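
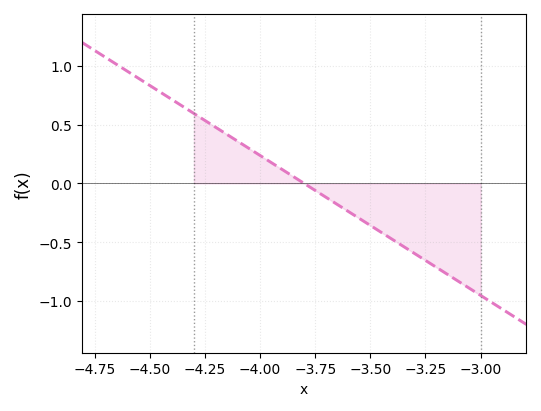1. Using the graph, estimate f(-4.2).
0.5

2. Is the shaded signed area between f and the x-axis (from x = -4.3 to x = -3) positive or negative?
negative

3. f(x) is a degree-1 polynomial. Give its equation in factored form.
y = -1.19(x + 3.8)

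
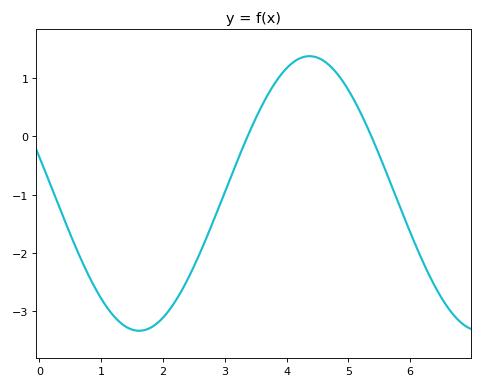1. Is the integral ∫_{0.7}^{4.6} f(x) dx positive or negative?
negative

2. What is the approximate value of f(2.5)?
-2.23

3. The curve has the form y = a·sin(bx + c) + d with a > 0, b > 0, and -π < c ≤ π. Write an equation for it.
y = 2.35sin(1.14x + 2.87) - 0.98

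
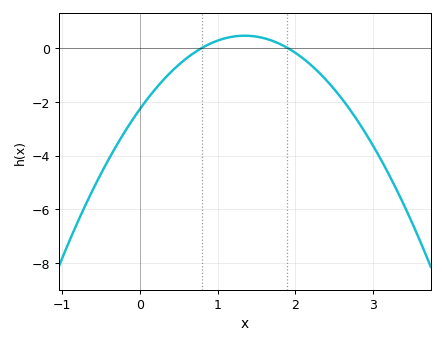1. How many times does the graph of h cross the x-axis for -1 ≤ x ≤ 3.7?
2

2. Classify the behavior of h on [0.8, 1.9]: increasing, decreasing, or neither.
neither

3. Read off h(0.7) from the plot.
-0.18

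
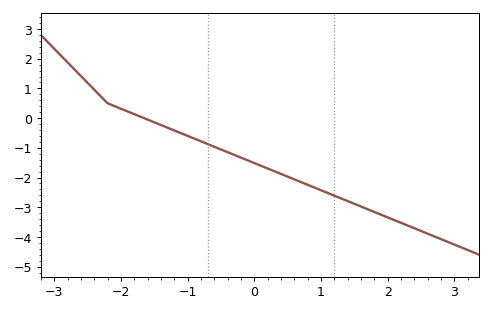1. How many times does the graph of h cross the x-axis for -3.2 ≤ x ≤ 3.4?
1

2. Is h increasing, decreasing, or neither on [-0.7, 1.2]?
decreasing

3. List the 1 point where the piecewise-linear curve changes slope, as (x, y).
(-2.2, 0.5)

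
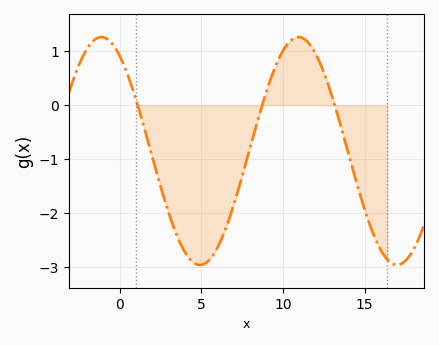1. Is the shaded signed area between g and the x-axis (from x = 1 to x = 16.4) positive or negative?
negative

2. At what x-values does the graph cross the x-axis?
1, 8.5, 13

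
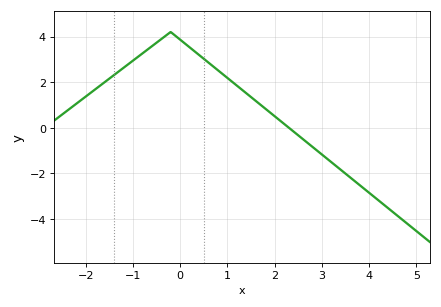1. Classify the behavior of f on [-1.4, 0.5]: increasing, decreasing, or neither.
neither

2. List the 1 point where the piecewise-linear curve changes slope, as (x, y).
(-0.2, 4.2)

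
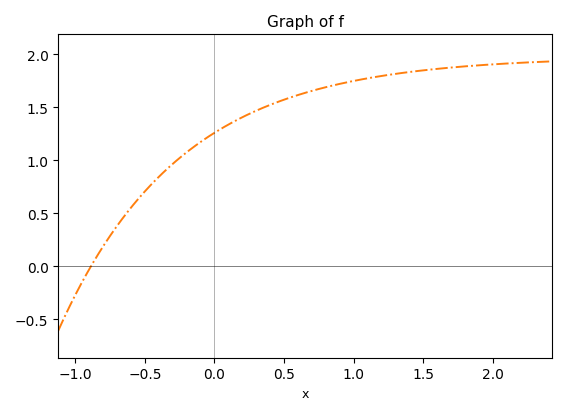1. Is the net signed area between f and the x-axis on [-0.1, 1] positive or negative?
positive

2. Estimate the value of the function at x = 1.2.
1.8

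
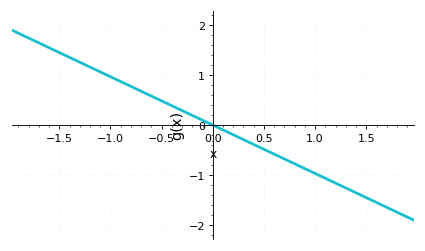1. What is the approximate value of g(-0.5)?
0.5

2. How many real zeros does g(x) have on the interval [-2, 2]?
1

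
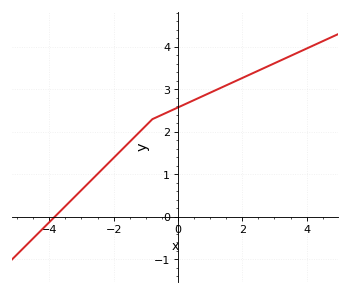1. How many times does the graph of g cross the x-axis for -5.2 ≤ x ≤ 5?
1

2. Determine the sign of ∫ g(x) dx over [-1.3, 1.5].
positive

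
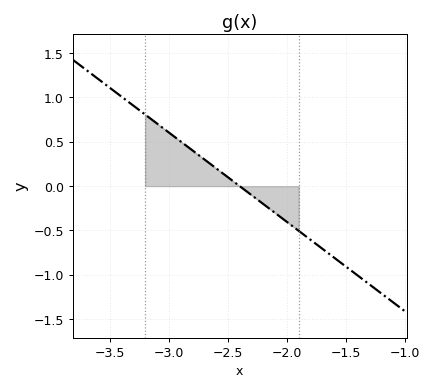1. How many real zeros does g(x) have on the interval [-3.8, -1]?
1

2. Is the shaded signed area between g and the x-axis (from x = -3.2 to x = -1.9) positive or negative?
positive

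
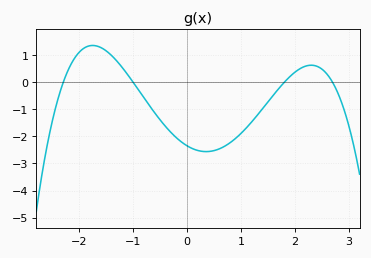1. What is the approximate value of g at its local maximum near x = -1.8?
1.37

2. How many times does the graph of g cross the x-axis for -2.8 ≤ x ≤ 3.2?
4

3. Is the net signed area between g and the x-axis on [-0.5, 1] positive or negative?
negative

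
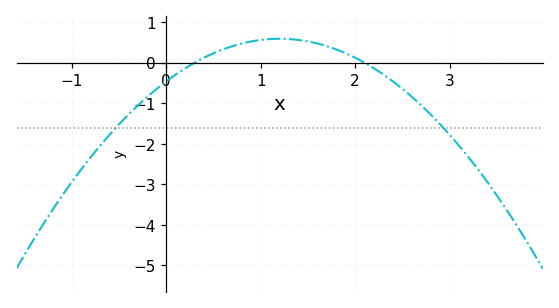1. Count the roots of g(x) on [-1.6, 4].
2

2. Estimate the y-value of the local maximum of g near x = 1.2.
0.6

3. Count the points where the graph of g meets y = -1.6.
2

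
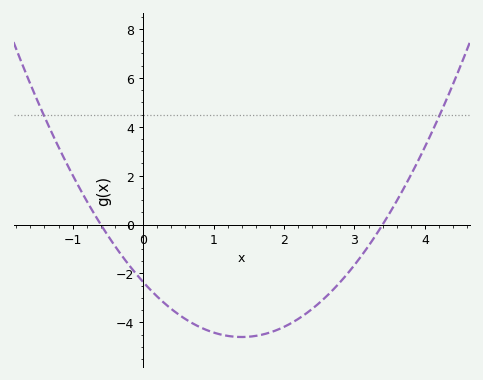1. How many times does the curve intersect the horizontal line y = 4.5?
2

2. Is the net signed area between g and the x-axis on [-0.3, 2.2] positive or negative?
negative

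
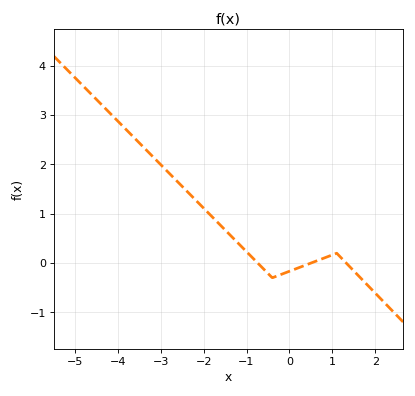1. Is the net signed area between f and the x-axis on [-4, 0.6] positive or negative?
positive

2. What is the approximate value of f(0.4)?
0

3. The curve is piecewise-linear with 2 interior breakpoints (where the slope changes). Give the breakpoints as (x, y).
(-0.4, -0.3); (1.1, 0.2)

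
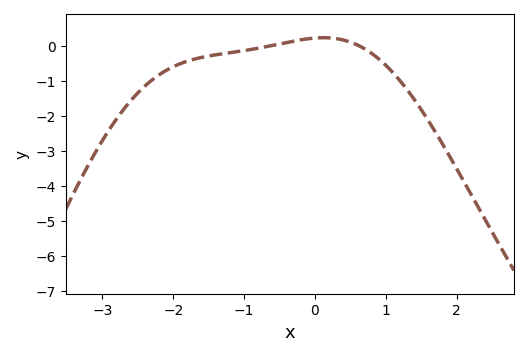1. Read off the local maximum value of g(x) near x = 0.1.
0.249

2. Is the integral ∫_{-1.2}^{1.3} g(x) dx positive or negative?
negative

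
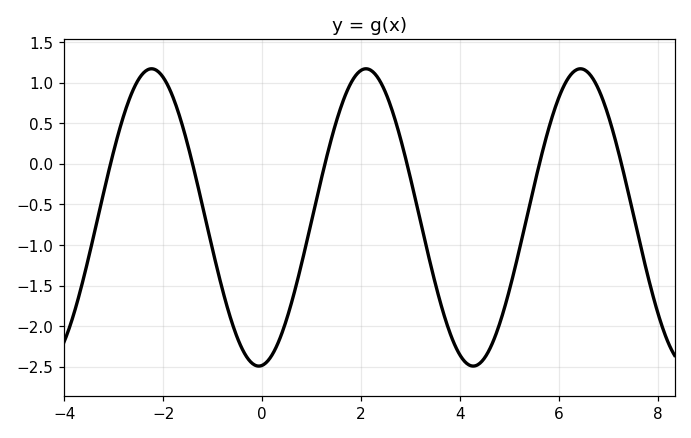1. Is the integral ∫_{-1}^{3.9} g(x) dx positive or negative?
negative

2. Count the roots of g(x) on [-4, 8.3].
6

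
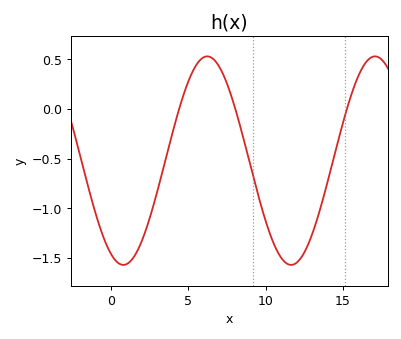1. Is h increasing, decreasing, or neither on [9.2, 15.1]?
neither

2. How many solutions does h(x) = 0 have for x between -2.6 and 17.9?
3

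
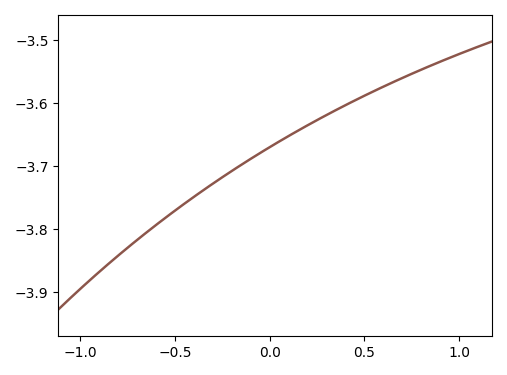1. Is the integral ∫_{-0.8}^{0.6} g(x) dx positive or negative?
negative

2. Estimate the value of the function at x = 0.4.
-3.6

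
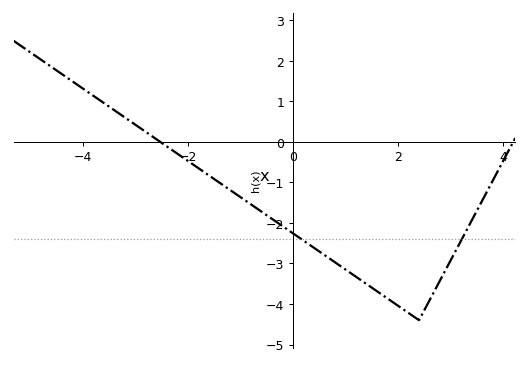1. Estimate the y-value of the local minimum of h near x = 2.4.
-4.4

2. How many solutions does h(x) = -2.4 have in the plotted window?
2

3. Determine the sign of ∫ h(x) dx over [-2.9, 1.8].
negative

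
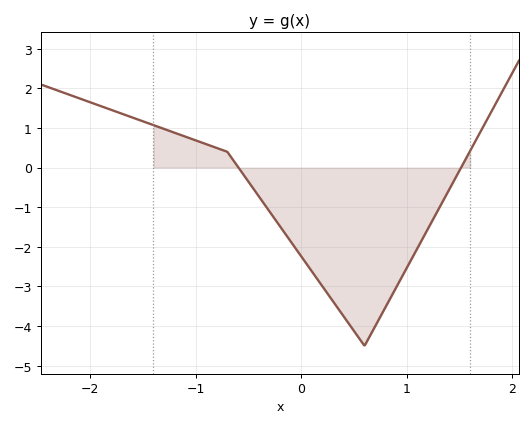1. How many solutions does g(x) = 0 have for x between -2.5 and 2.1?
2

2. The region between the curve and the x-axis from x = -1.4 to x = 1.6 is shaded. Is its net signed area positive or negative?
negative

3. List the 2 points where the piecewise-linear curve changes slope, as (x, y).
(-0.7, 0.4); (0.6, -4.5)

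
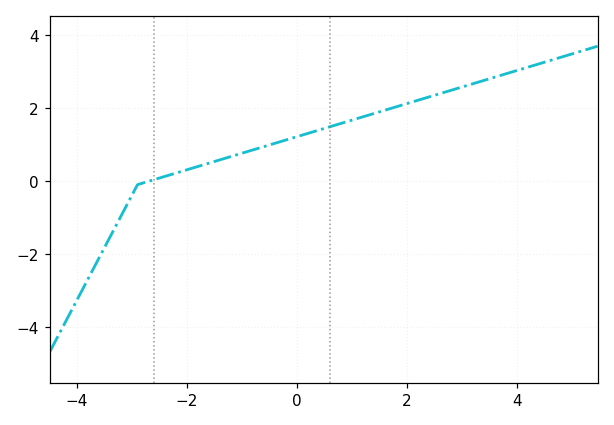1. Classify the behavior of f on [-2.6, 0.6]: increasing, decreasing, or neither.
increasing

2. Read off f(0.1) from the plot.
1.2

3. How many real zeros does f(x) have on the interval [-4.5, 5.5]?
1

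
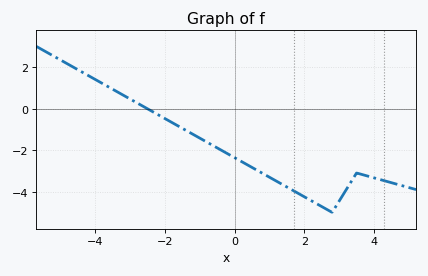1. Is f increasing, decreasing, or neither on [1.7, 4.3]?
neither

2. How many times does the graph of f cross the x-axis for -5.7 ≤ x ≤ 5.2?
1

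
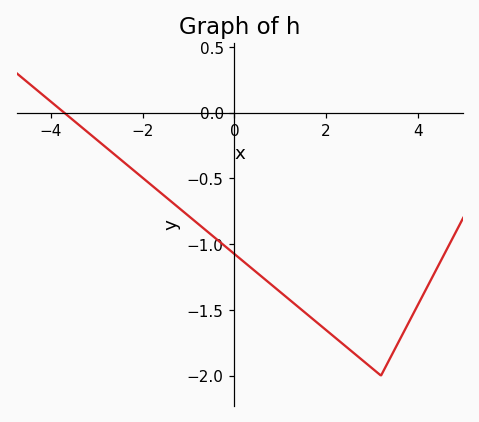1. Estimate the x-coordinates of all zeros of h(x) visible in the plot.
-3.8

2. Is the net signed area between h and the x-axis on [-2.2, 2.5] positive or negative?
negative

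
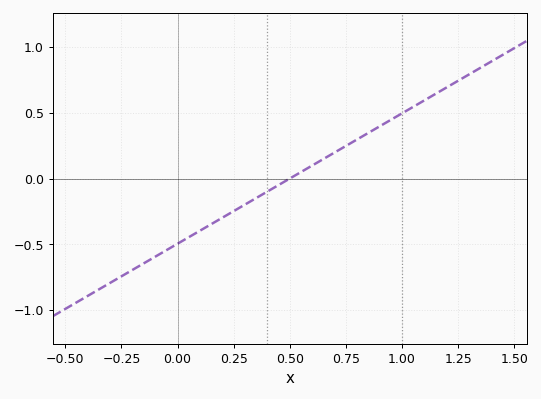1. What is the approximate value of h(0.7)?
0.2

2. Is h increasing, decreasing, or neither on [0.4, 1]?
increasing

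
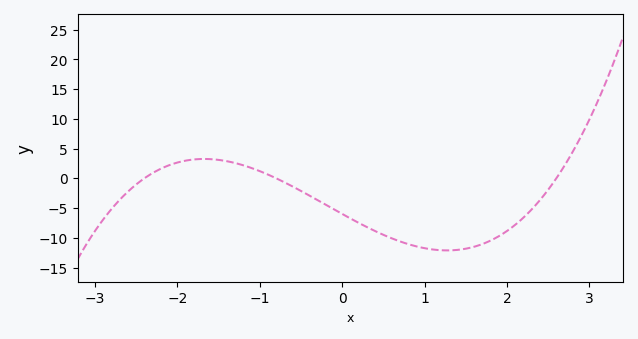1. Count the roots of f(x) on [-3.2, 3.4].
3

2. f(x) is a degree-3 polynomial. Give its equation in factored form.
y = 1.2(x + 2.4)(x + 0.8)(x - 2.6)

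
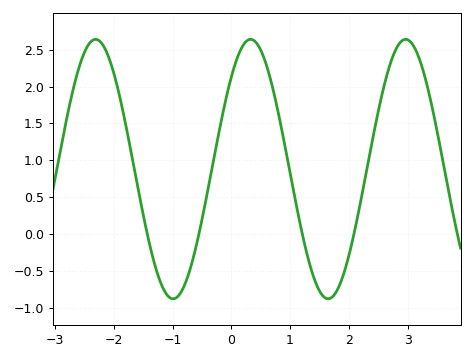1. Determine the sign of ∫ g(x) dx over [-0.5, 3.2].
positive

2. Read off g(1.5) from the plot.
-0.75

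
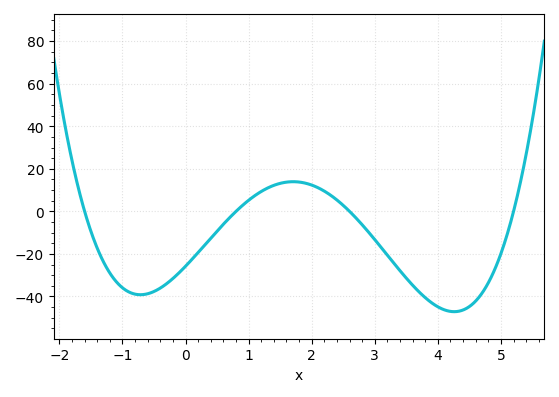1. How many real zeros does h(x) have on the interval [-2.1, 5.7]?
4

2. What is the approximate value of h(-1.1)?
-33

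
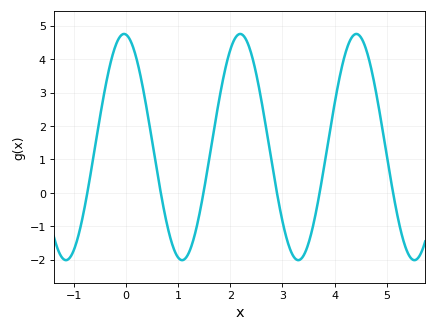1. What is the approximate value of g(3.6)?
-0.9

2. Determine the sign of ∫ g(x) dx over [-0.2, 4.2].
positive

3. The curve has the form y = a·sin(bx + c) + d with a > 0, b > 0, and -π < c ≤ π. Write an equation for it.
y = 3.38sin(2.8x + 1.7) + 1.37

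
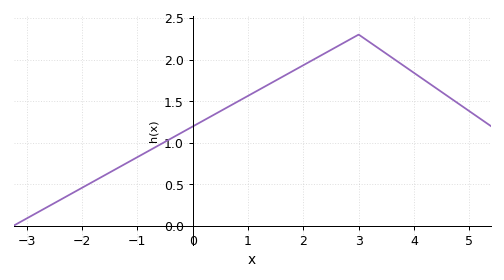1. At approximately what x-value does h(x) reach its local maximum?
3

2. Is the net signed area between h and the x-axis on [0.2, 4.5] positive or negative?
positive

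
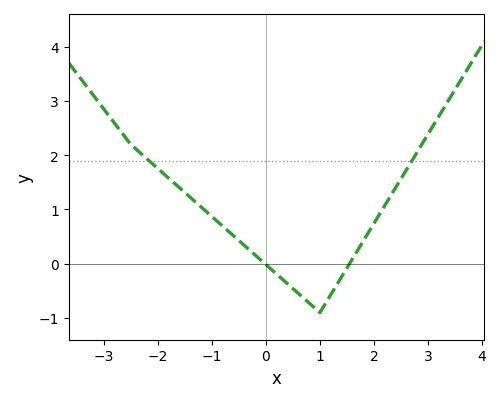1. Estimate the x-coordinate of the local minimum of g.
1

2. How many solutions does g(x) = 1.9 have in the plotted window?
2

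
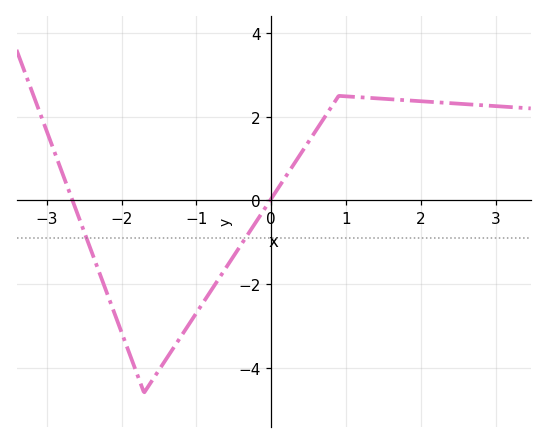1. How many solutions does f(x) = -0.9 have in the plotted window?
2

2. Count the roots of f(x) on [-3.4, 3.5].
2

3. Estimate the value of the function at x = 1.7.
2.4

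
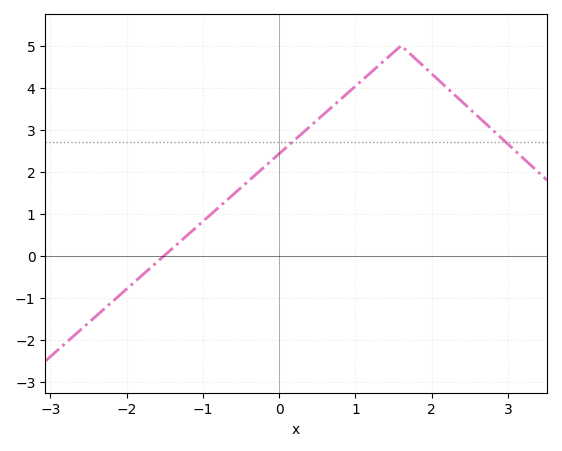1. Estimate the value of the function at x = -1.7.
-0.3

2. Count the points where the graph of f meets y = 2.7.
2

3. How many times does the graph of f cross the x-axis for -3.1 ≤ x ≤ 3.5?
1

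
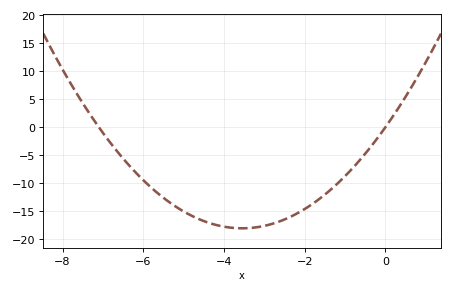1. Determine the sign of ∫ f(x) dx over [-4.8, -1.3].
negative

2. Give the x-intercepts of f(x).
-7, 0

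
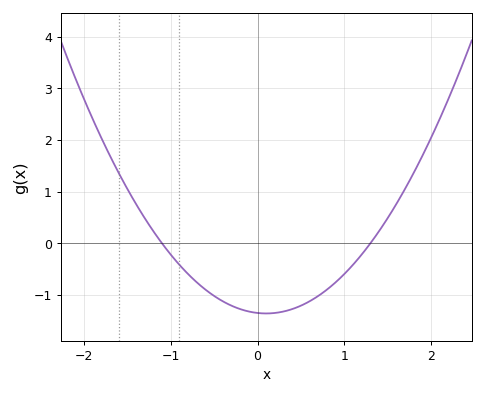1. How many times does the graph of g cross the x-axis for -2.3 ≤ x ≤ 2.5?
2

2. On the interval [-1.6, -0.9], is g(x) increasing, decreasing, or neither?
decreasing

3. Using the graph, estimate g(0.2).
-1.34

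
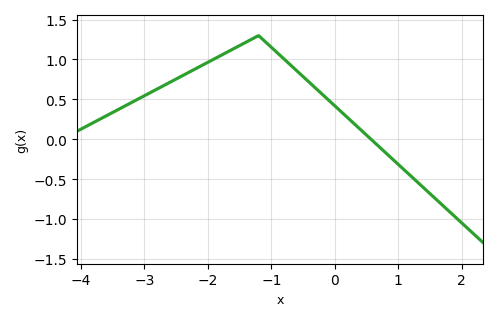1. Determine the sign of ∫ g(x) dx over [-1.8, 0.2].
positive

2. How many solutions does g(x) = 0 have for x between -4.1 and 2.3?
1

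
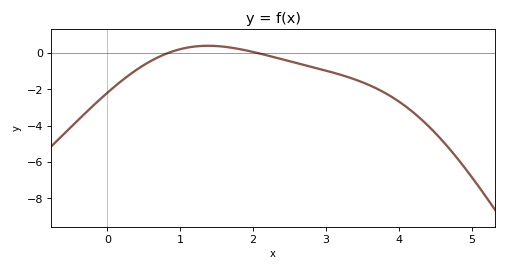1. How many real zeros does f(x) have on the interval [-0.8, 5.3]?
2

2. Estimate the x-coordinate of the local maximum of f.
1.4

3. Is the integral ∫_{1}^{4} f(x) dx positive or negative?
negative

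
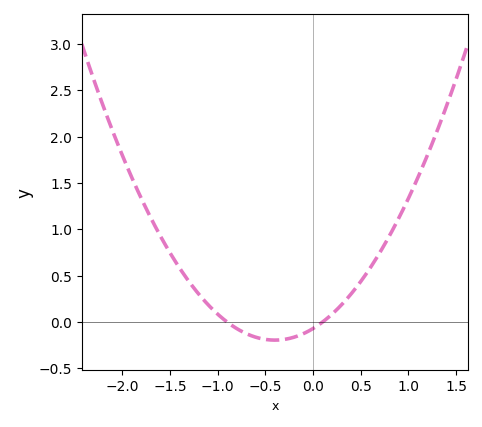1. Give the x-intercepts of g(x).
-0.9, 0.1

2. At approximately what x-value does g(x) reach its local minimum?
-0.4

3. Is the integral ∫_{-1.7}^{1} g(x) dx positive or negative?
positive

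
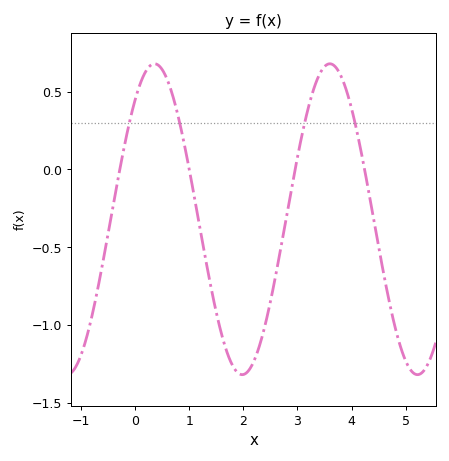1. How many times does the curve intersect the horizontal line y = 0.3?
4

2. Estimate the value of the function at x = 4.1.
0.25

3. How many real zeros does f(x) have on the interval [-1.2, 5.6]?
4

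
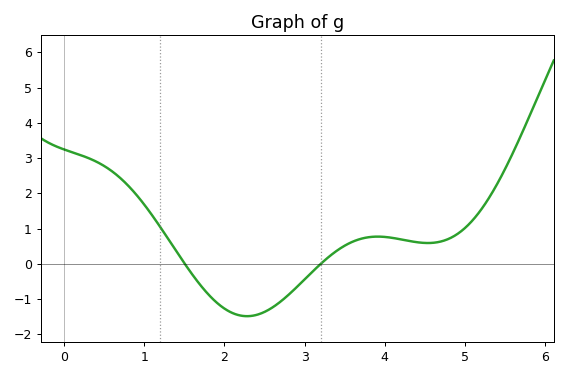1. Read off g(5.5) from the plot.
2.7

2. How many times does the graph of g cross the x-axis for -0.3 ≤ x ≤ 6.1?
2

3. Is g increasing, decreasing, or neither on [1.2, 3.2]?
neither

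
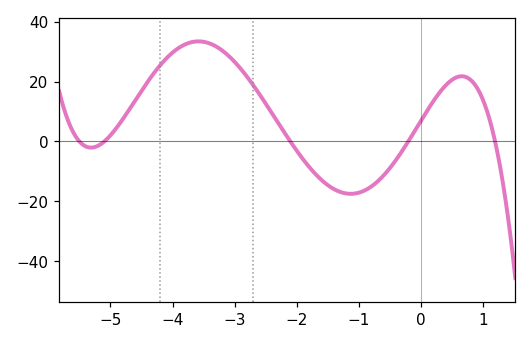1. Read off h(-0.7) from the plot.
-14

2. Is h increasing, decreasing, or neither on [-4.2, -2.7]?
neither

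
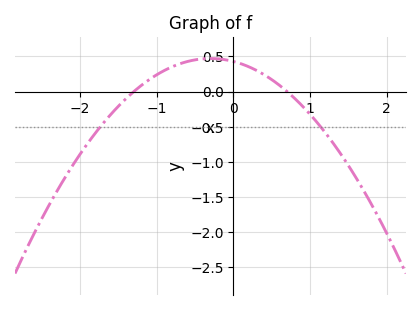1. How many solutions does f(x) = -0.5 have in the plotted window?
2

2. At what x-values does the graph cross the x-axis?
-1.3, 0.7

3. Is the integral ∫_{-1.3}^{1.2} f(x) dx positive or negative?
positive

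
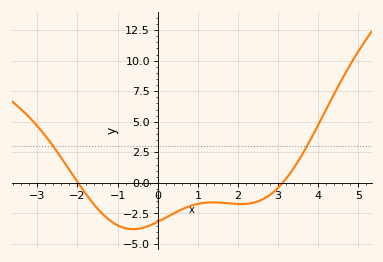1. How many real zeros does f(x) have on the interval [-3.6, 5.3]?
2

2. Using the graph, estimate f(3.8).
3.6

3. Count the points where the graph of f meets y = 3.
2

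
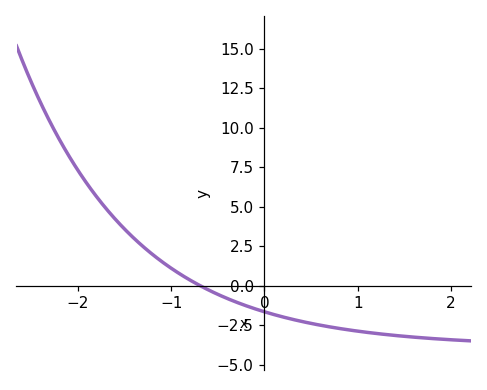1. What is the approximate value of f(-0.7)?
0.026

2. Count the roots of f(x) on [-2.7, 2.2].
1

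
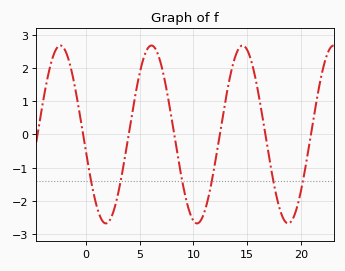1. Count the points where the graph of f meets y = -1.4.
6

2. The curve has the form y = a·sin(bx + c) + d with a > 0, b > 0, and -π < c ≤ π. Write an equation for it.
y = 2.68sin(0.74x - 2.9) + 0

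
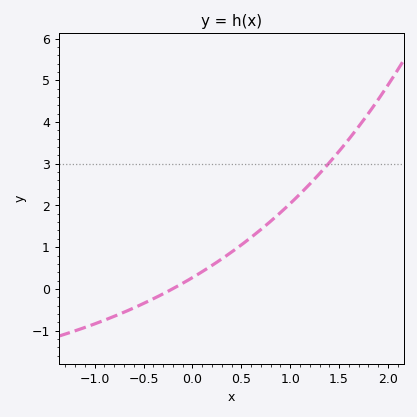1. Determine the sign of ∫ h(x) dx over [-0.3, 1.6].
positive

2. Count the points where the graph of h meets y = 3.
1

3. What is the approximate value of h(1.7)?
3.9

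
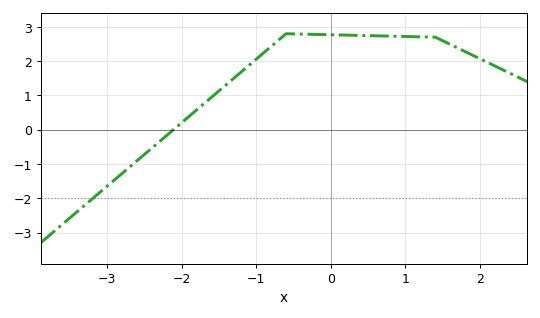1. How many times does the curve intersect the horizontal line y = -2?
1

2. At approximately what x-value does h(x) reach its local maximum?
-0.6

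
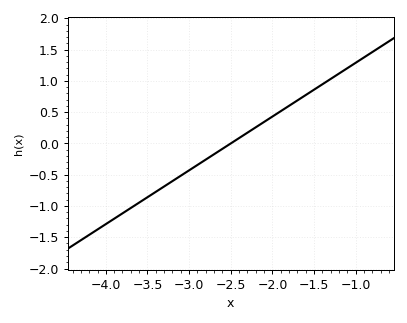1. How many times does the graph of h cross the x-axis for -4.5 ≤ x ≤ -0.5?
1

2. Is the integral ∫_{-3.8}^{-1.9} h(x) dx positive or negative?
negative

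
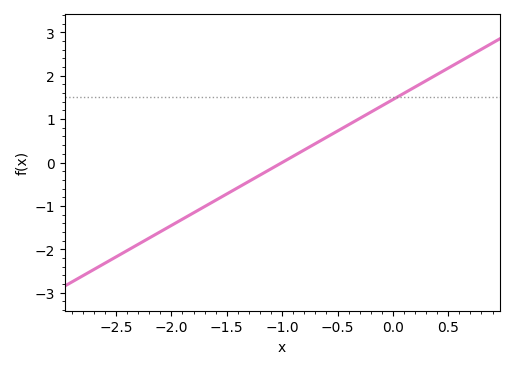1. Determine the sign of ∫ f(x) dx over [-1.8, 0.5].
positive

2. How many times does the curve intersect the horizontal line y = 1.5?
1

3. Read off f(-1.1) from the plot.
-0.145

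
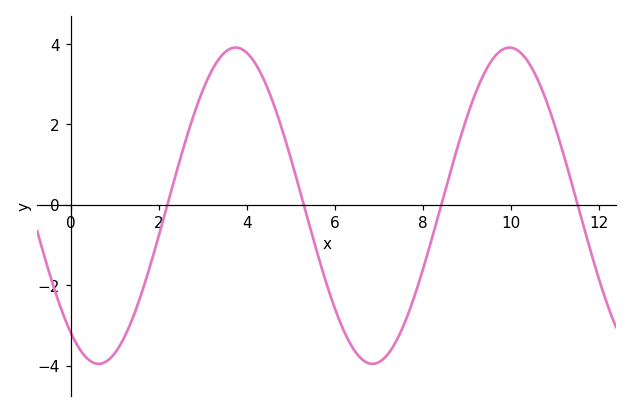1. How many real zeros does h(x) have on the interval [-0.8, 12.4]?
4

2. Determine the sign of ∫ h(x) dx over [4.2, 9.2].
negative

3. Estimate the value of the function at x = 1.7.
-1.89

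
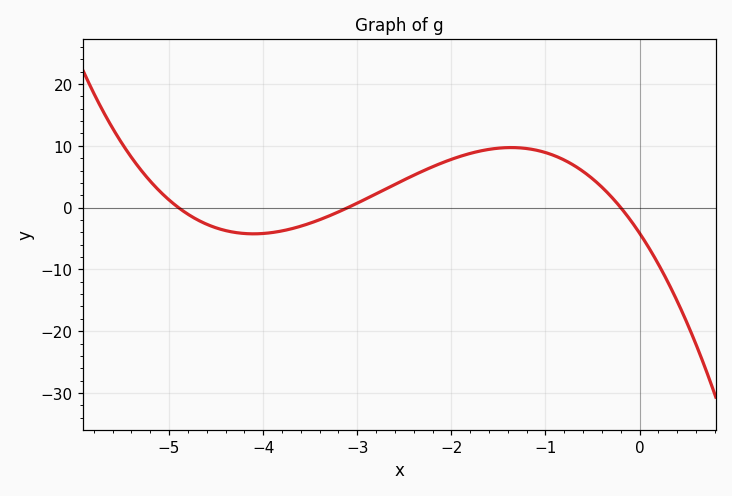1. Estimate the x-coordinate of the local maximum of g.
-1.4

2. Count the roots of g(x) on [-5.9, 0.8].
3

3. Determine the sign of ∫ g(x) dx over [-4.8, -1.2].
positive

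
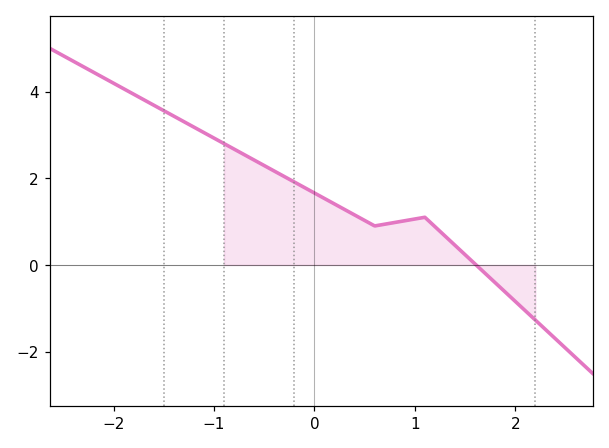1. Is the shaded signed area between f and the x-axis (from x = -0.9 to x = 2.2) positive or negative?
positive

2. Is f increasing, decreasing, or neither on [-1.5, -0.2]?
decreasing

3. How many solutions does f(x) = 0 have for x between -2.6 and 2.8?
1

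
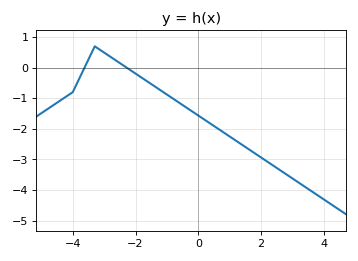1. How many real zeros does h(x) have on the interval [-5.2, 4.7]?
2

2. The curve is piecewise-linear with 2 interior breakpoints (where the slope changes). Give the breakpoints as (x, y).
(-4, -0.8); (-3.3, 0.7)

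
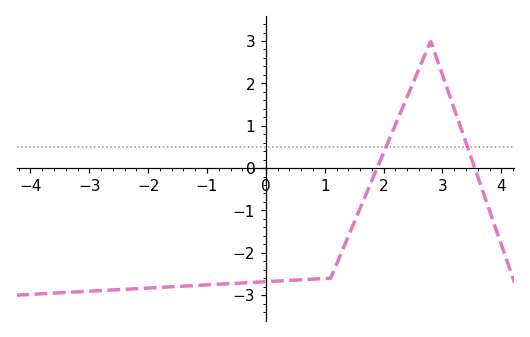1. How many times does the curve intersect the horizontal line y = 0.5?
2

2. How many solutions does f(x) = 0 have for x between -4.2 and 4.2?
2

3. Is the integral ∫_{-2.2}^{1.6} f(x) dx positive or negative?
negative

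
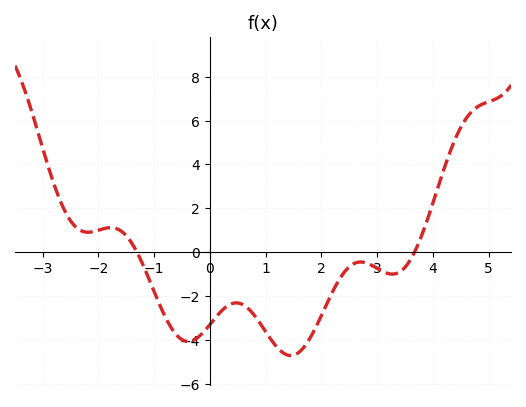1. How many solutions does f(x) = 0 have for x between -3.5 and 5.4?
2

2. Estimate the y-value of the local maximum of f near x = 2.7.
-0.455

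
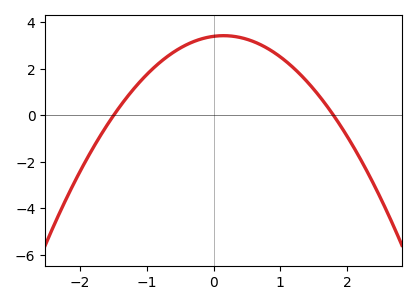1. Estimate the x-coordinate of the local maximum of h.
0.1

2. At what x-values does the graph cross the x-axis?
-1.5, 1.8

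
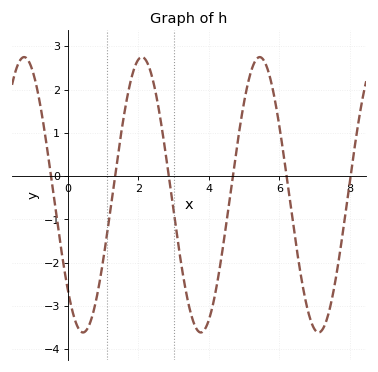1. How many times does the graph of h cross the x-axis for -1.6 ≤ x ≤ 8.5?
6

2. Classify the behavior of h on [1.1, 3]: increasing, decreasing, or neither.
neither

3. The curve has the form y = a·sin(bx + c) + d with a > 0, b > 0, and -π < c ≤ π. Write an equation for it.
y = 3.18sin(1.88x - 2.38) - 0.43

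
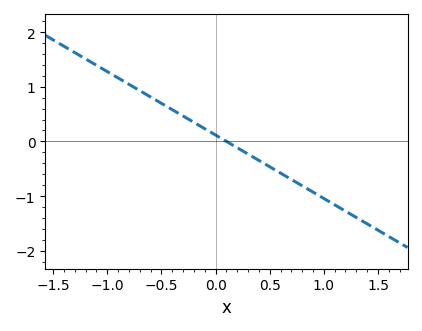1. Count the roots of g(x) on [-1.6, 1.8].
1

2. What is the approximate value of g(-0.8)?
1.04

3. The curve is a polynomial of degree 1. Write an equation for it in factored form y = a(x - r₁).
y = -1.16(x - 0.1)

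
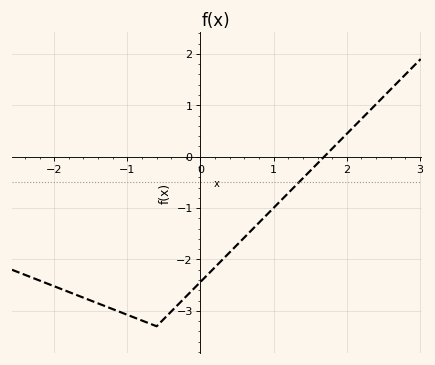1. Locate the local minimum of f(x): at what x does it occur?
-0.602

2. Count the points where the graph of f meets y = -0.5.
1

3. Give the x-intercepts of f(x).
1.69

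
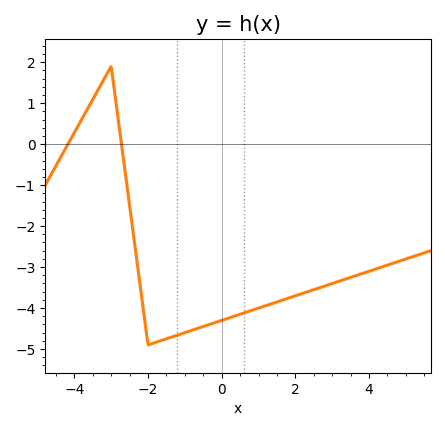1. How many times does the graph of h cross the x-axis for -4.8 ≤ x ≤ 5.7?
2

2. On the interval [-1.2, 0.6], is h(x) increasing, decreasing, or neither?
increasing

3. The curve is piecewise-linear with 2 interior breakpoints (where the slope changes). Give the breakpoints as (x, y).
(-3, 1.9); (-2, -4.9)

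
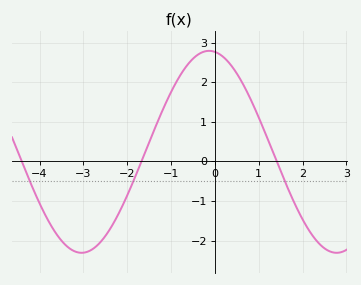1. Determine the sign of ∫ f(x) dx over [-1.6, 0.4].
positive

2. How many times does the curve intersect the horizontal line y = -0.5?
3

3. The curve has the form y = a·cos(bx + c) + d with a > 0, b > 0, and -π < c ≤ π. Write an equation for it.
y = 2.55cos(1.1x + 0.14) + 0.24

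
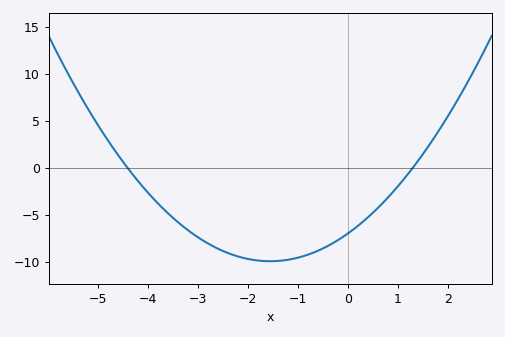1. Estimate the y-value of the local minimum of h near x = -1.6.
-9.91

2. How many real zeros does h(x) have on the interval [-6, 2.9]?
2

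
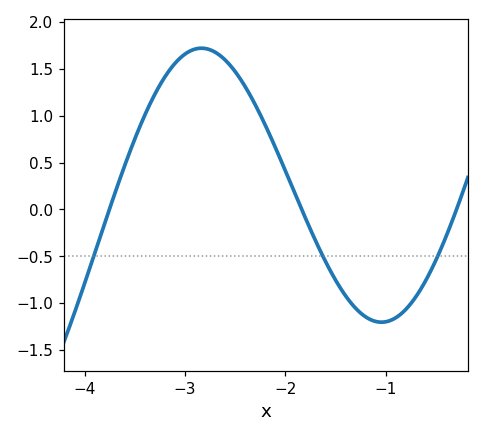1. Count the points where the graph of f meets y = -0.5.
3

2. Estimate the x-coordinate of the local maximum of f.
-2.84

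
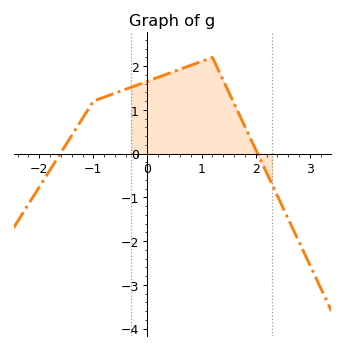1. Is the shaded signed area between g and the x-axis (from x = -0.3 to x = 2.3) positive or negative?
positive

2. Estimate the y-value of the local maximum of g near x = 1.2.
2.2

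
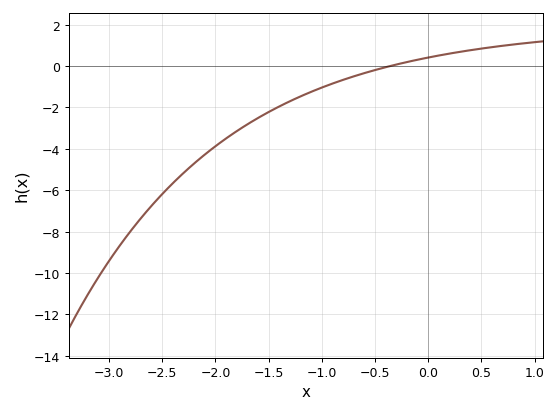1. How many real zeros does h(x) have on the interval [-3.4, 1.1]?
1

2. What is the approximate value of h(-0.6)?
-0.342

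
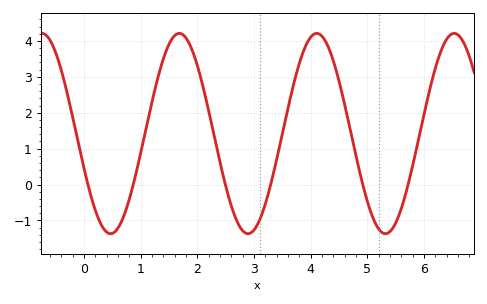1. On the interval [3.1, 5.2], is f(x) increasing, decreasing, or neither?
neither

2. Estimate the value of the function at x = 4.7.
1.5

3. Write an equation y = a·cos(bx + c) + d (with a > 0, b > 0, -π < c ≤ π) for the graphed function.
y = 2.79cos(2.6x + 1.9) + 1.42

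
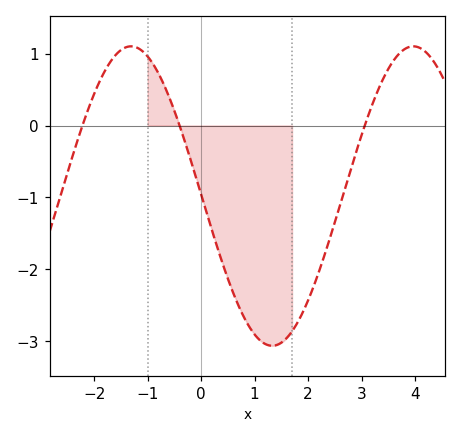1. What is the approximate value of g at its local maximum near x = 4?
1.1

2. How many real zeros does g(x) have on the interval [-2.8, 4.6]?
3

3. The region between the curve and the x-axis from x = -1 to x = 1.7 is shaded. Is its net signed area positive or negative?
negative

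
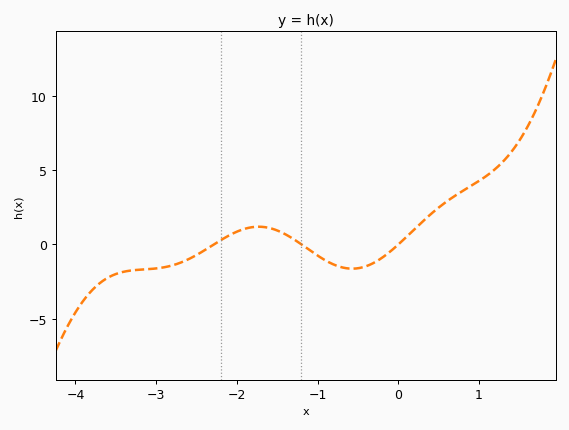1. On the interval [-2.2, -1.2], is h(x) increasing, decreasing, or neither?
neither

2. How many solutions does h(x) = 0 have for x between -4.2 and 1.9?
3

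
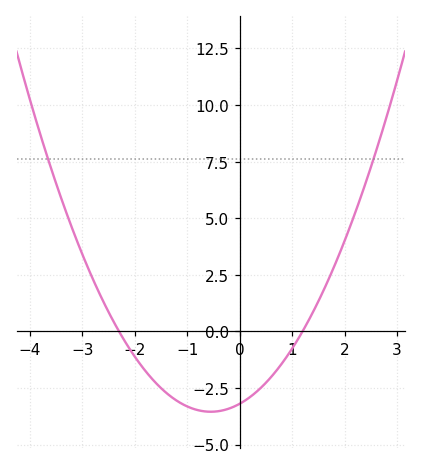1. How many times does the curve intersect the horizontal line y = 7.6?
2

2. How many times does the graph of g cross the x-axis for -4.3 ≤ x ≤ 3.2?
2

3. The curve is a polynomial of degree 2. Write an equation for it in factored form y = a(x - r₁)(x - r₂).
y = 1.16(x + 2.3)(x - 1.2)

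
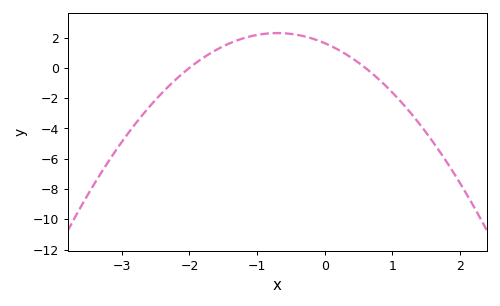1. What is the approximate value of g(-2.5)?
-2.2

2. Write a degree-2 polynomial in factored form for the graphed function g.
y = -1.36(x + 2)(x - 0.6)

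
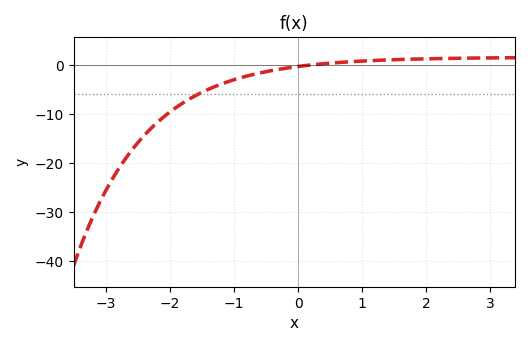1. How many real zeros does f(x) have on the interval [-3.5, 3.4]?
1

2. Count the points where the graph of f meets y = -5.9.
1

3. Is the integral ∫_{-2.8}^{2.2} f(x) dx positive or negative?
negative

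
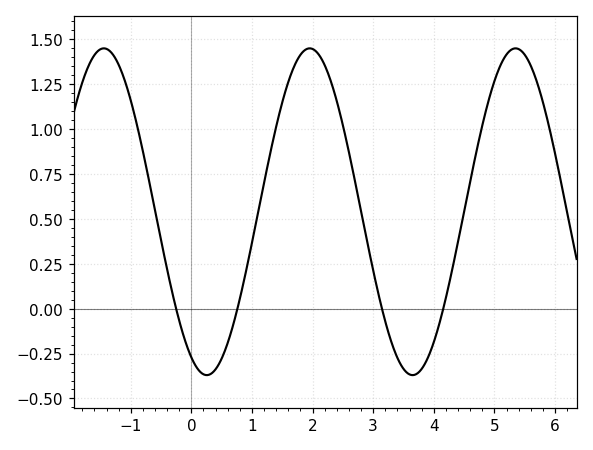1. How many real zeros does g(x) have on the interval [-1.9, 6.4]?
4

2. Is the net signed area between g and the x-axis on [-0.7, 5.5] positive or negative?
positive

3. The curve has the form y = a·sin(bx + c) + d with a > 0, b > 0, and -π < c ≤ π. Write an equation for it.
y = 0.91sin(1.85x - 2.04) + 0.54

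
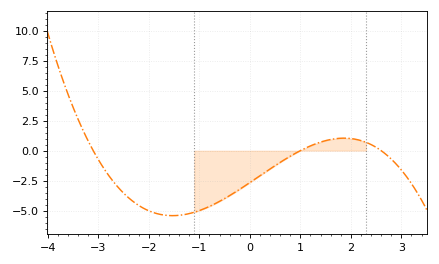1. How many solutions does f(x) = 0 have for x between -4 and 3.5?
3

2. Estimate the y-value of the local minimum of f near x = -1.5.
-5.4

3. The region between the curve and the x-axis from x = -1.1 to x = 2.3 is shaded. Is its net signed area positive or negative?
negative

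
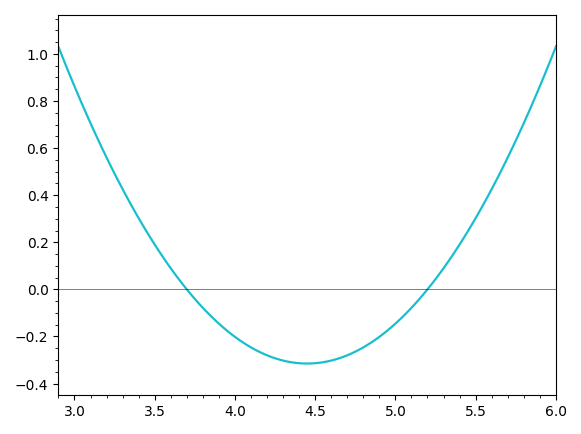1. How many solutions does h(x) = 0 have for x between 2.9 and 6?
2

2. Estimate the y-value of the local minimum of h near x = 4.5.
-0.315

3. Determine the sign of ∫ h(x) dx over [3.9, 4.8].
negative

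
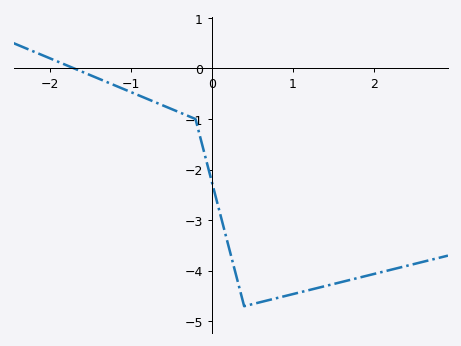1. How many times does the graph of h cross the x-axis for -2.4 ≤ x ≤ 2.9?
1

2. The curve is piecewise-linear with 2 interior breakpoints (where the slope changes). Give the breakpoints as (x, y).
(-0.2, -1); (0.4, -4.7)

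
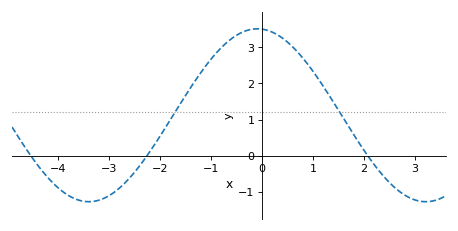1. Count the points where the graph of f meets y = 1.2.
2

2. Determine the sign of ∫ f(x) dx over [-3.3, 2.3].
positive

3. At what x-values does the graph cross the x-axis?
-4.6, -2.2, 2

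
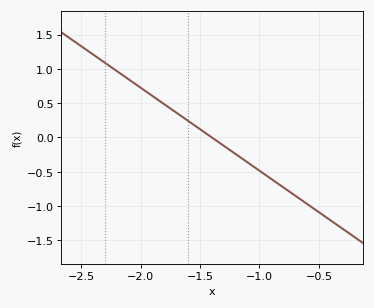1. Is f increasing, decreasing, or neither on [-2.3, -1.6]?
decreasing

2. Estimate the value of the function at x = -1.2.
-0.25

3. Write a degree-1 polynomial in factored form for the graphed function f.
y = -1.21(x + 1.4)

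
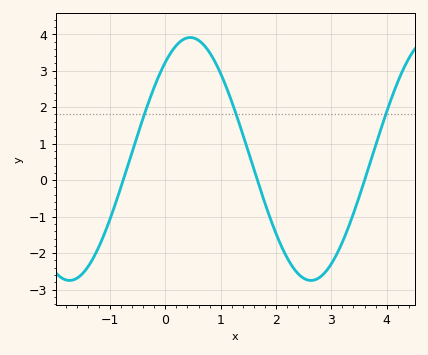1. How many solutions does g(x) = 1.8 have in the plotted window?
3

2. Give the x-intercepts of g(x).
-0.762, 1.66, 3.6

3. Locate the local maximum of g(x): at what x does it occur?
0.452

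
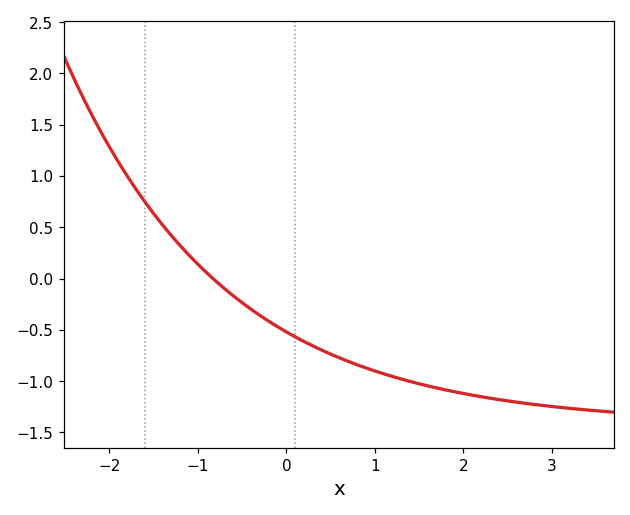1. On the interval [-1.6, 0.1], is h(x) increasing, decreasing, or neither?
decreasing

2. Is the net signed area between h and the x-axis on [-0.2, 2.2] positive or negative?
negative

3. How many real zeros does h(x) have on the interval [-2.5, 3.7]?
1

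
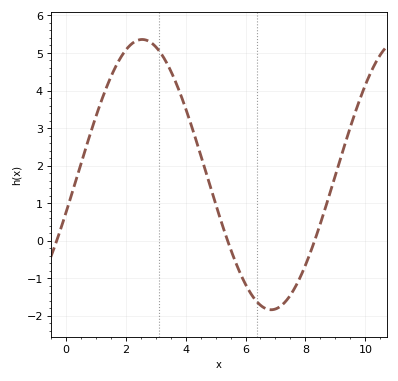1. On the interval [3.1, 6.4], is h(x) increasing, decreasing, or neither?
decreasing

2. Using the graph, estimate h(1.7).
4.7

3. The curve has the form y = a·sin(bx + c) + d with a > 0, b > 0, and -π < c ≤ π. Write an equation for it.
y = 3.6sin(0.73x - 0.29) + 1.76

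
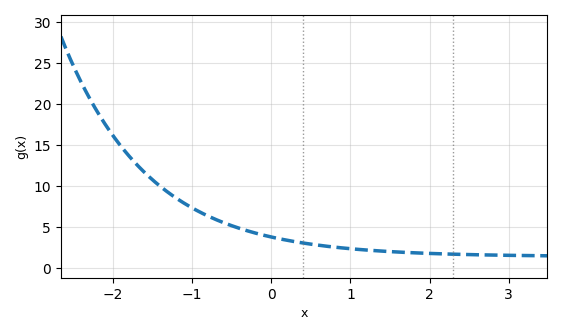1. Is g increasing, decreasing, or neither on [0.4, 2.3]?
decreasing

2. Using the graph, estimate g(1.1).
2.5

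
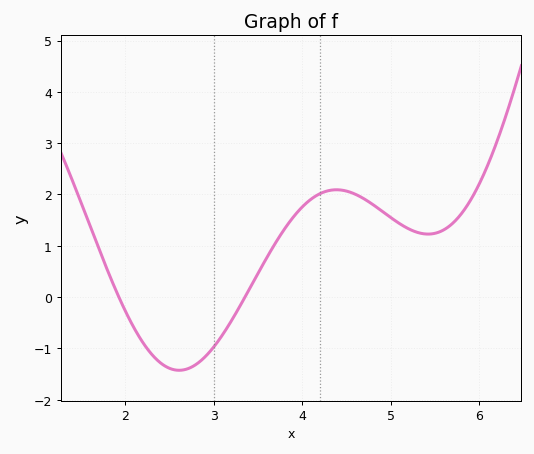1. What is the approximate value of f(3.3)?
-0.2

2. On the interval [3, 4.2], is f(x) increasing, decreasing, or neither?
increasing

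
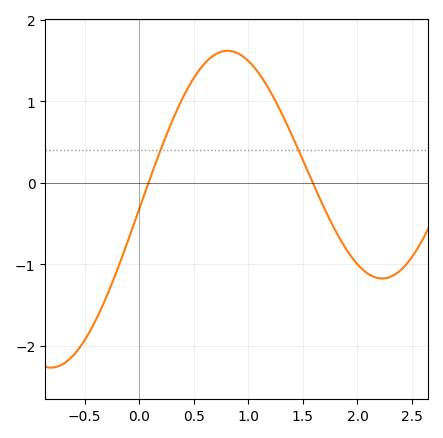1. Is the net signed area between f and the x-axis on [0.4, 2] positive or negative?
positive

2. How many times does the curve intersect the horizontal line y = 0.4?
2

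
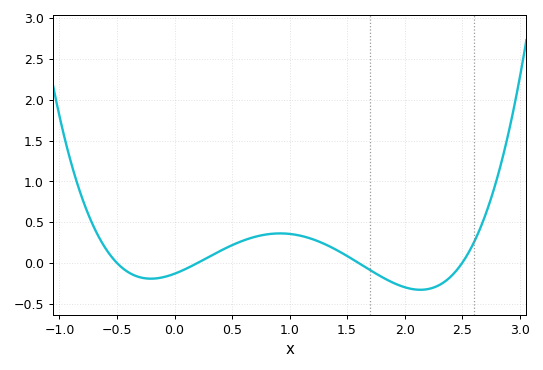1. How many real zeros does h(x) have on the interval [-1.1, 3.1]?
4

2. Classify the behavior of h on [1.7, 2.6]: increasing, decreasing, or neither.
neither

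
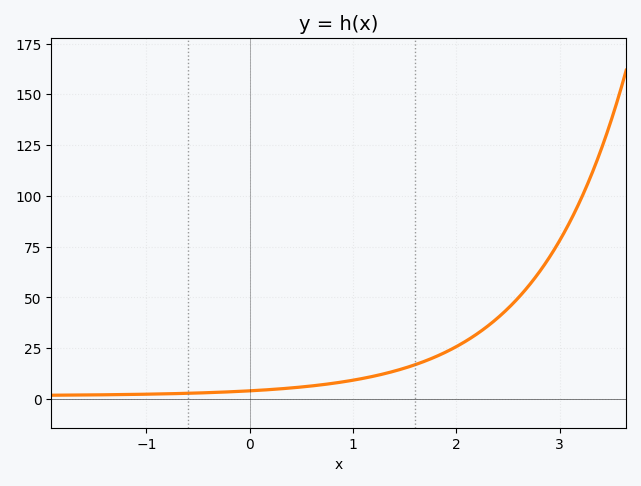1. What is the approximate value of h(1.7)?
18.8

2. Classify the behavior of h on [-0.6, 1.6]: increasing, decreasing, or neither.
increasing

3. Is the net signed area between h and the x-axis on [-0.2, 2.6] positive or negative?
positive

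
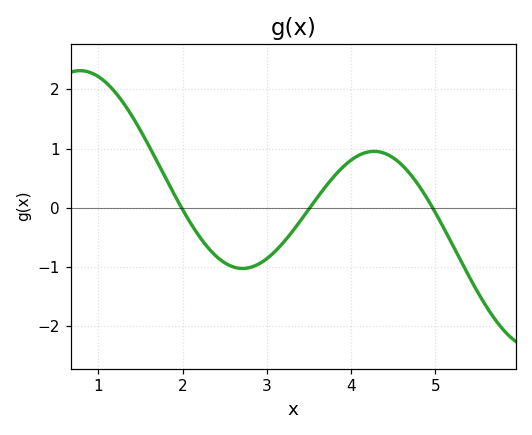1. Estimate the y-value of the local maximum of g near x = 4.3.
1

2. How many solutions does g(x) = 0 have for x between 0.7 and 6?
3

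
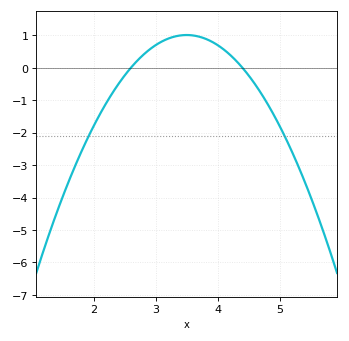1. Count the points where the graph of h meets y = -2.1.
2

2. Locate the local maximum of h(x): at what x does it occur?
3.5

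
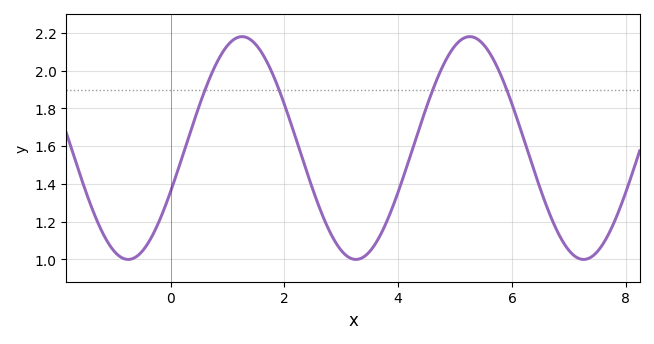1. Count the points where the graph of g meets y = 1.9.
4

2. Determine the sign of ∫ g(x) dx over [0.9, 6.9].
positive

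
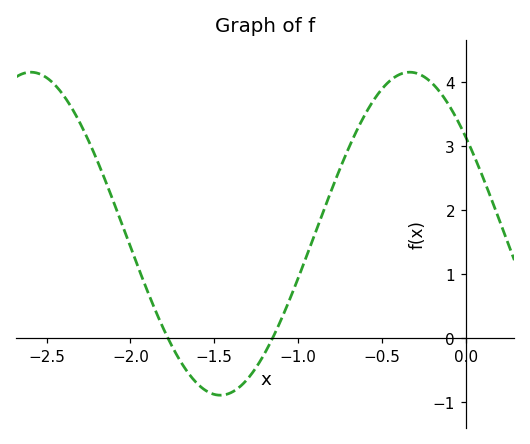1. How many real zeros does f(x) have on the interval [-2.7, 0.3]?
2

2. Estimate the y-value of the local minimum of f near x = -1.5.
-0.89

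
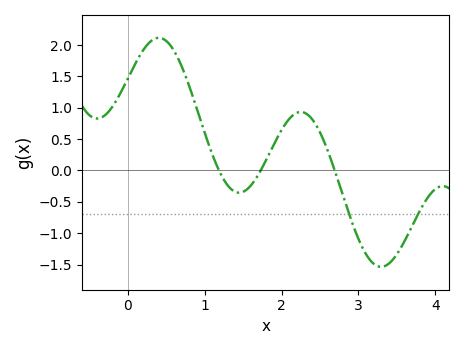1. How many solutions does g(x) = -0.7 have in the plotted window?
2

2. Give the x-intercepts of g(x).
1.19, 1.73, 2.69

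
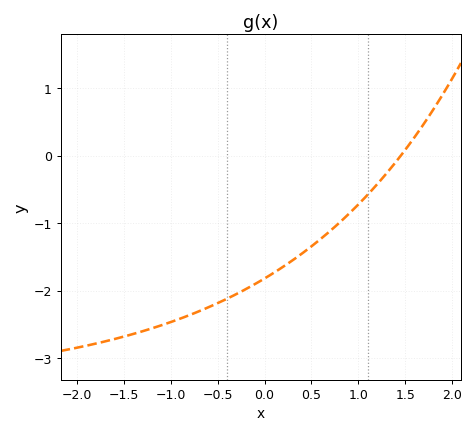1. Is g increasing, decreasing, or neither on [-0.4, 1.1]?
increasing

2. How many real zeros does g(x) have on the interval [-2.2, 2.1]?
1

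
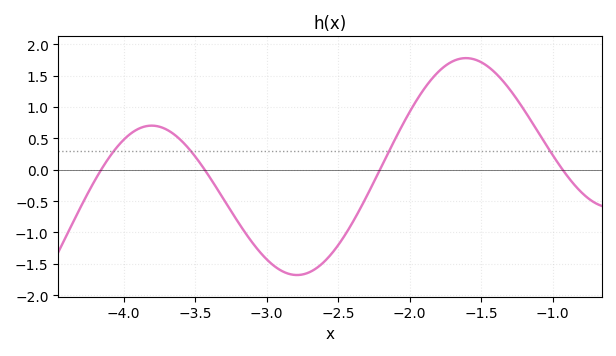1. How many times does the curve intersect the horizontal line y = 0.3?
4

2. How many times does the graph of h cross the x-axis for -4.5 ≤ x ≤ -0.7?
4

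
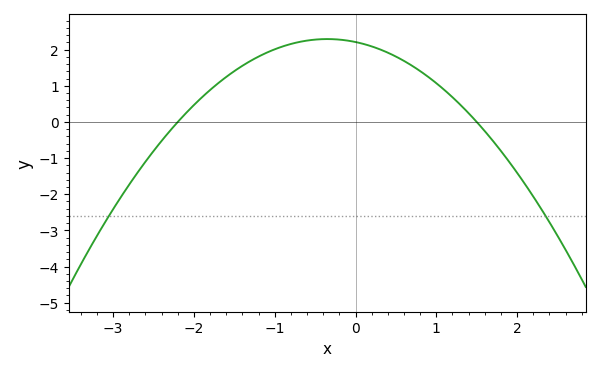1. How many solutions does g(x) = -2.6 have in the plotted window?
2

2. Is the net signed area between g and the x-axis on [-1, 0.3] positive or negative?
positive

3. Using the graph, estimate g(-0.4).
2.3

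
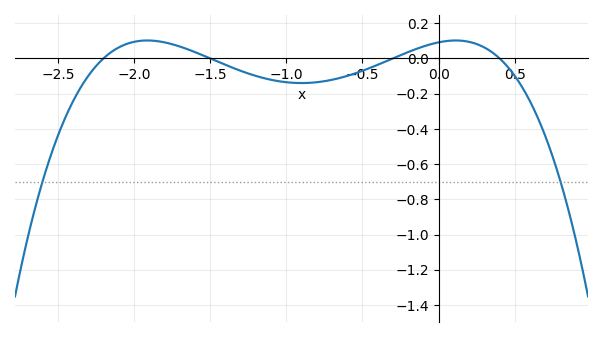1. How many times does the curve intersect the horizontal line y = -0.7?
2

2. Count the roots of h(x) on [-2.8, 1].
4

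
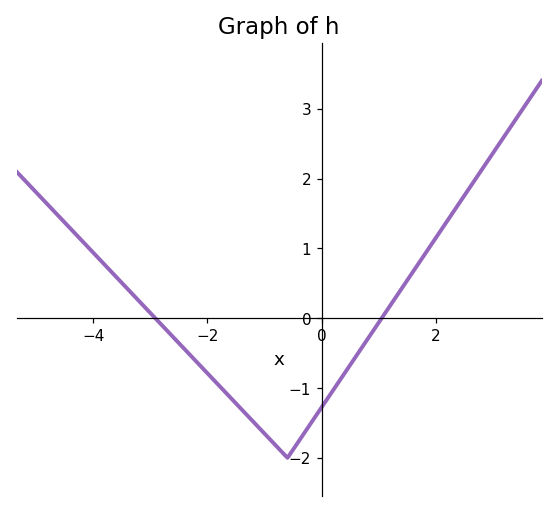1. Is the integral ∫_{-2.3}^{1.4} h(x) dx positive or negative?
negative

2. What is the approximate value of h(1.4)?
0.429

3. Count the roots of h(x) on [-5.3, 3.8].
2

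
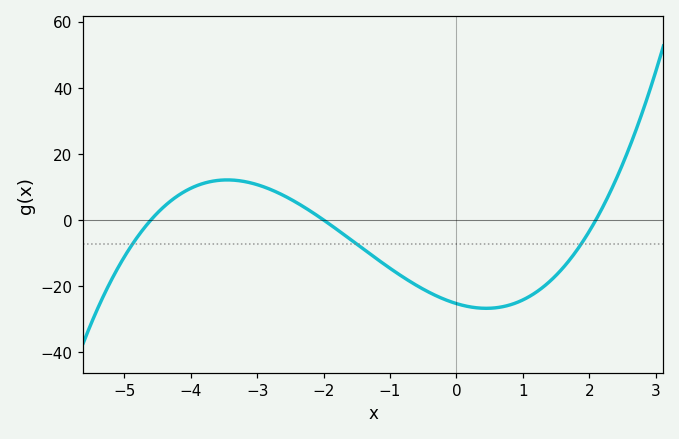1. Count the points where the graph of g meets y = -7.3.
3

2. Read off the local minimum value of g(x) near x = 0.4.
-26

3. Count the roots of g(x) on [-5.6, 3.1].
3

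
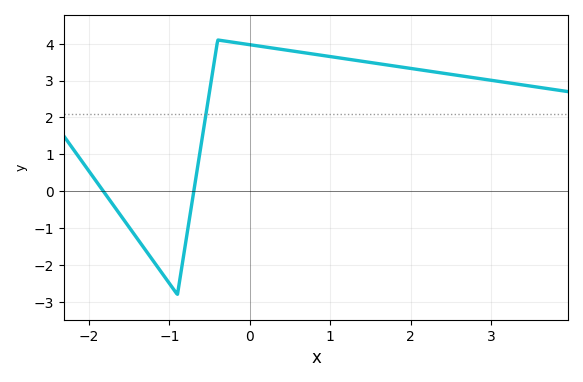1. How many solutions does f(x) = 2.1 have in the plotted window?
1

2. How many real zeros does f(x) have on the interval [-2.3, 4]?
2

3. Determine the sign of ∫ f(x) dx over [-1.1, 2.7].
positive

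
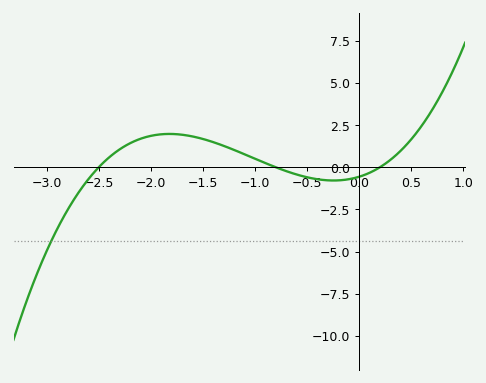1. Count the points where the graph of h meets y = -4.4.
1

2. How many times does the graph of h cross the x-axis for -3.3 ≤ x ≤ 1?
3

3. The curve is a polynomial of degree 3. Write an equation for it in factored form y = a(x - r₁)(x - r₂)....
y = 1.41(x + 2.5)(x + 0.8)(x - 0.2)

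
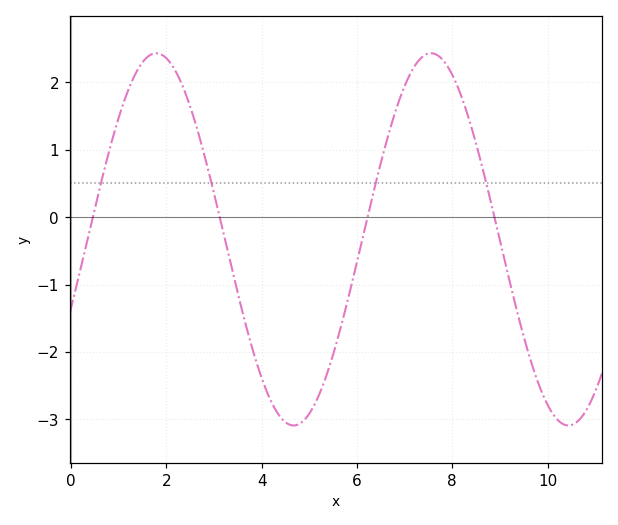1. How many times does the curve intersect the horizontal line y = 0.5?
4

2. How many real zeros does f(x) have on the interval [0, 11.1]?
4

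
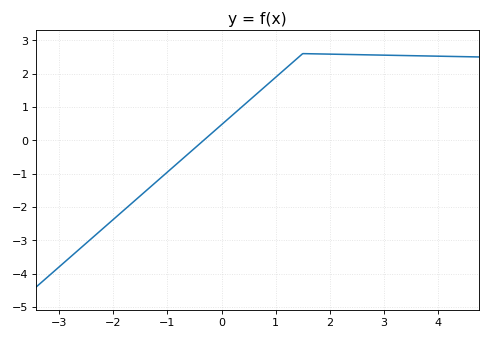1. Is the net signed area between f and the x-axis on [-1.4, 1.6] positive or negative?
positive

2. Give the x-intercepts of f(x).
-0.4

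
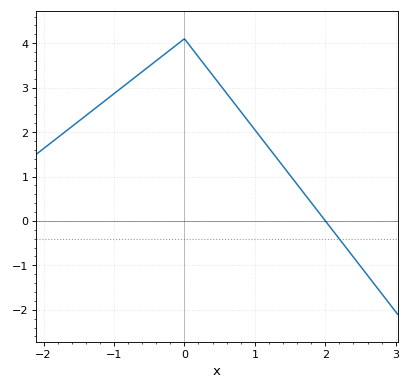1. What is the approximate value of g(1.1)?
1.85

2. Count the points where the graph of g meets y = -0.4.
1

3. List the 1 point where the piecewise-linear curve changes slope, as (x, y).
(0, 4.1)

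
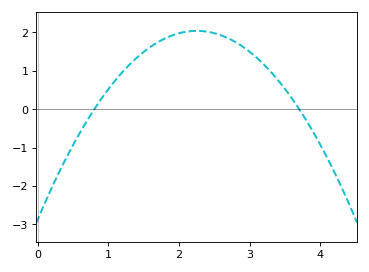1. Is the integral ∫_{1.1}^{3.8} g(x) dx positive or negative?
positive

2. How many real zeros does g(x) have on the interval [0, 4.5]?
2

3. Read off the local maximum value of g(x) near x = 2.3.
2.04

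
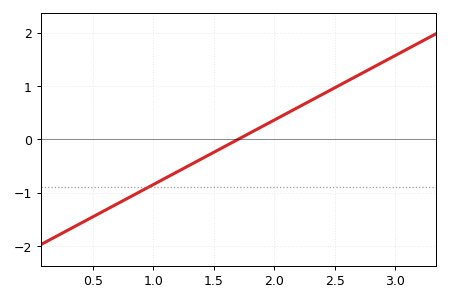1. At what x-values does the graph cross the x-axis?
1.7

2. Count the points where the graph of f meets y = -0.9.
1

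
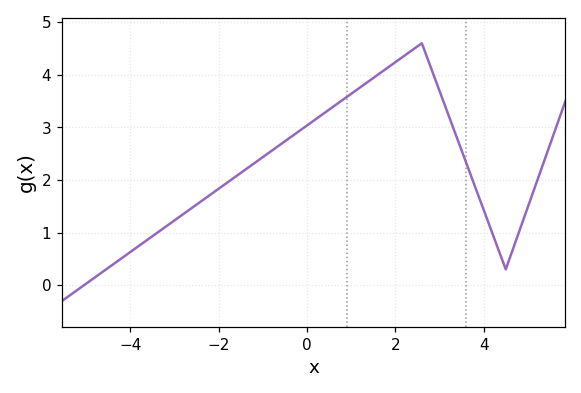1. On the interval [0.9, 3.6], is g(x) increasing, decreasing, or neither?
neither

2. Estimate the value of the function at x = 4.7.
0.8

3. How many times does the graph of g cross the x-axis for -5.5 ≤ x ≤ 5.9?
1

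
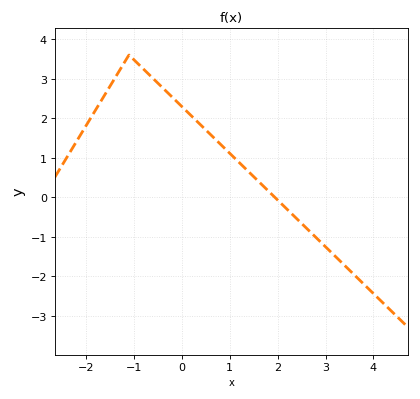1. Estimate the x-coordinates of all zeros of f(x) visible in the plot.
1.9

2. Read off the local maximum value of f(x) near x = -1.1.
3.6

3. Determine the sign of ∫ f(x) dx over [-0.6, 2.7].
positive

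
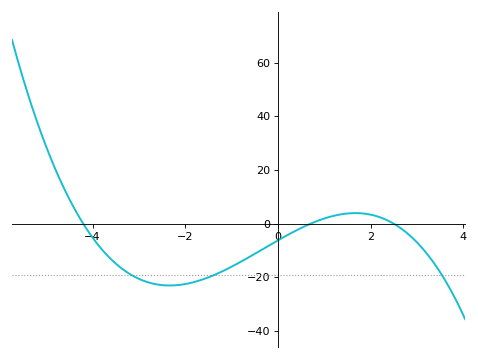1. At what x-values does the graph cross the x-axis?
-4.2, 0.7, 2.5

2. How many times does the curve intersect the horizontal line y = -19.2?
3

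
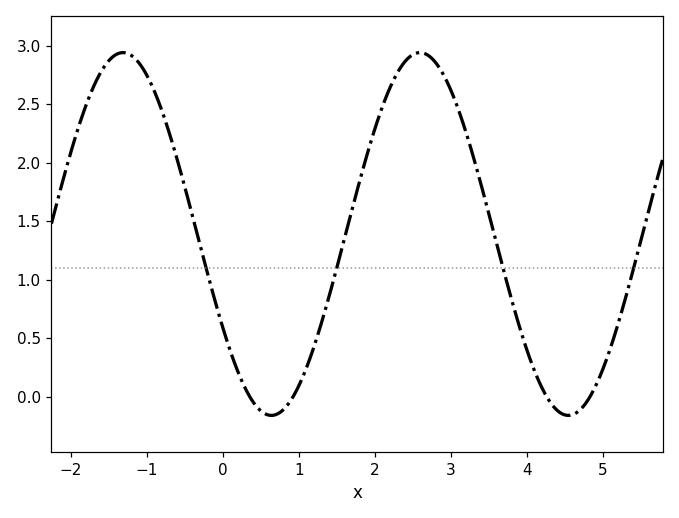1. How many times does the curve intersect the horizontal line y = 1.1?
4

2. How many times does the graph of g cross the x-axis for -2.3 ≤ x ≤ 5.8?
4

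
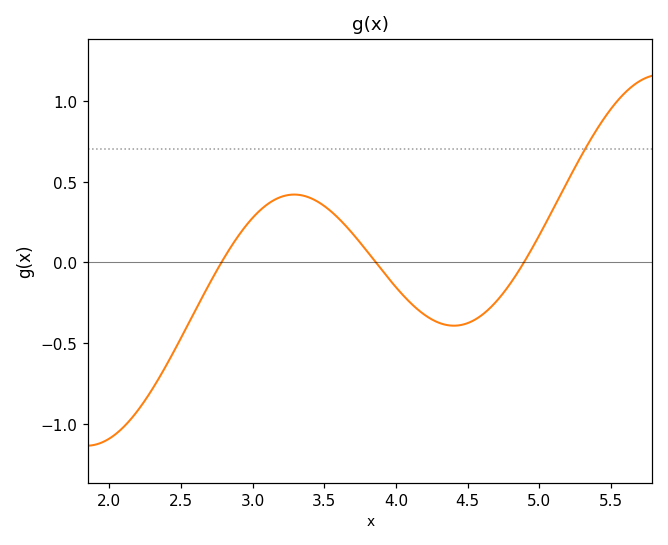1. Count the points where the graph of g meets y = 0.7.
1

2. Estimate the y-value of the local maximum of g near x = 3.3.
0.42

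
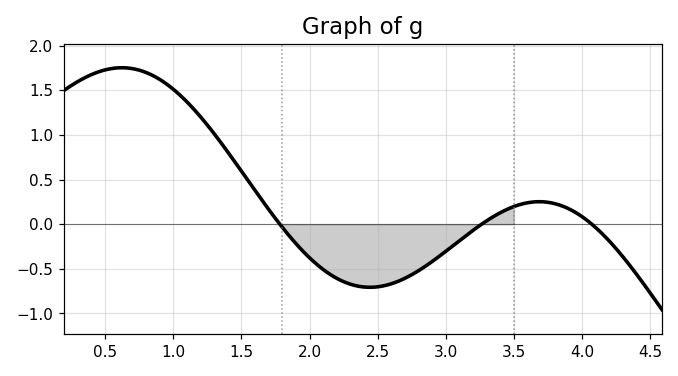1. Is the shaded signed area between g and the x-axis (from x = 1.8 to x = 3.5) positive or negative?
negative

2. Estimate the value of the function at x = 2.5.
-0.702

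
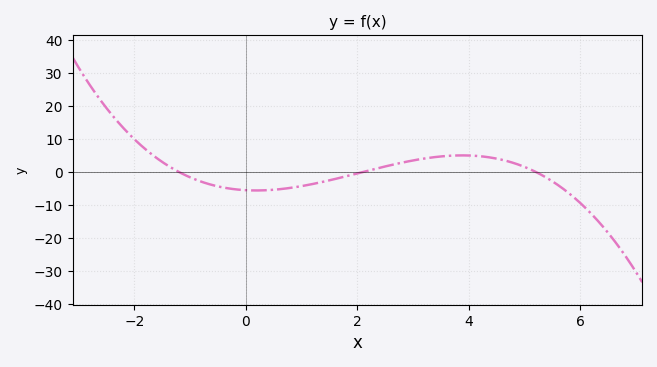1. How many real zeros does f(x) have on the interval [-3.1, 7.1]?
3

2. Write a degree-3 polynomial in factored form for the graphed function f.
y = -0.42(x + 1.2)(x - 2.1)(x - 5.2)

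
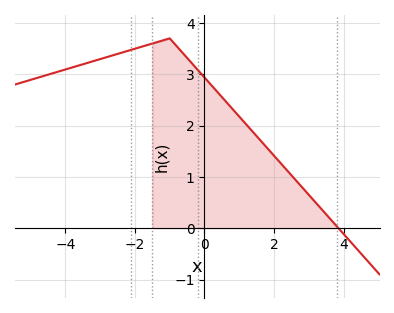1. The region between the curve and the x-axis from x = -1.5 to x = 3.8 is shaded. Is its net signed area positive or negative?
positive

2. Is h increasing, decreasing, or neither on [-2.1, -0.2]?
neither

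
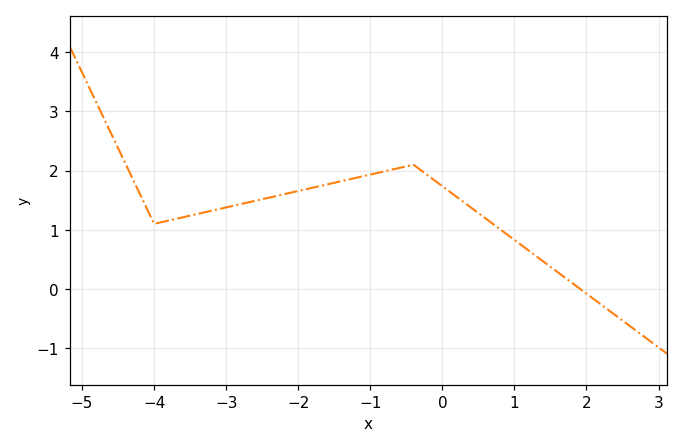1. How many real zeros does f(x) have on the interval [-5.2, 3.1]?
1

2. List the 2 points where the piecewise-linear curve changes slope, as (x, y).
(-4, 1.1); (-0.4, 2.1)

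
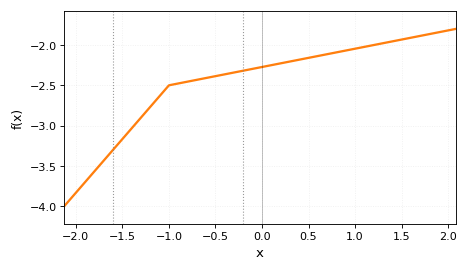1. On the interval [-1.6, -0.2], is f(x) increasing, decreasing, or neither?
increasing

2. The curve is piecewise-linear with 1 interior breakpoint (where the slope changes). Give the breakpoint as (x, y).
(-1, -2.5)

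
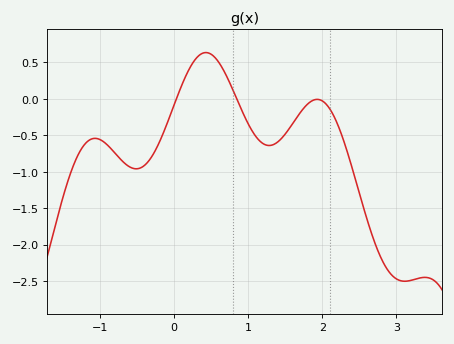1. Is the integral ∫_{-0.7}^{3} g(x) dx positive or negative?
negative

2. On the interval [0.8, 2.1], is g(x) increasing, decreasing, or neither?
neither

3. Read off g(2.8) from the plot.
-2.2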